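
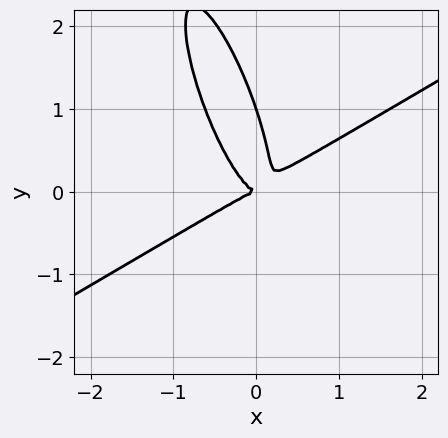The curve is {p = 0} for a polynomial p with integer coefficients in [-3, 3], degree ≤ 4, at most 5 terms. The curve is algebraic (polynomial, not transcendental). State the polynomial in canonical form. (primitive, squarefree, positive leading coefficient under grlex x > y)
3*x^3 - 3*x^2*y - 3*x*y^2 - y^3 + y^2

(a) The degree is 3 — the shape is more complex than any degree-2 curve.
(b) Checking where it meets the axes: one x-axis crossing is at x = 0; among the integer gridlines, it crosses the y-axis at y ∈ {0, 1}.
(c) Solving for integer coefficients yields p as stated.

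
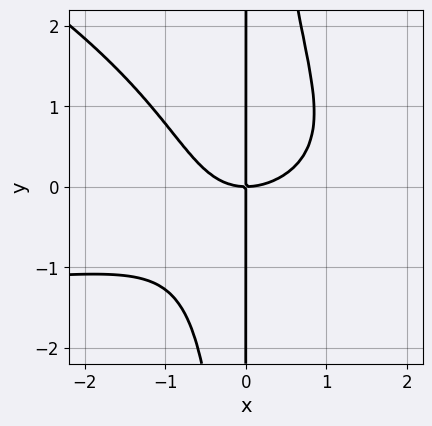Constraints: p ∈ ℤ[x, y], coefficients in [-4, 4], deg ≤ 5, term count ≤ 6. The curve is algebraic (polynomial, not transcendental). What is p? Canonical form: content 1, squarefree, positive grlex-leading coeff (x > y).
The degree is 4 — no degree-3 curve has this shape.
Against the integer gridlines: every point of the y-axis in the box is on the curve; one x-axis crossing is at x = 0.
Fitting integer coefficients to these (and the overall shape) gives p.

x^3*y + 2*x^2*y^2 + 2*x^3 - x^2*y - 3*x*y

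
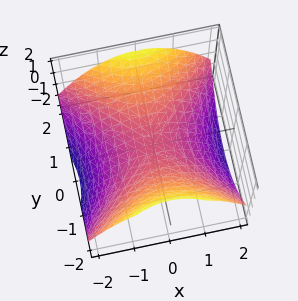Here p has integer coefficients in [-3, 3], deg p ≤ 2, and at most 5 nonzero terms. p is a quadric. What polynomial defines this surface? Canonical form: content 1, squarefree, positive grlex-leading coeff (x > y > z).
x^2 - y^2 + 2*z

(a) deg p = 2. A hyperbolic paraboloid; a quadric.
(b) Symmetries: mirror symmetry y ↦ −y ⇒ only even powers of y; the x ↦ −x reflection is a symmetry, so x appears only in even powers.
(c) From the visible intercepts: it meets the x-axis at x = 0 (among the integer gridlines); one z-axis crossing is at z = 0.
(d) Solving for integer coefficients yields p as stated.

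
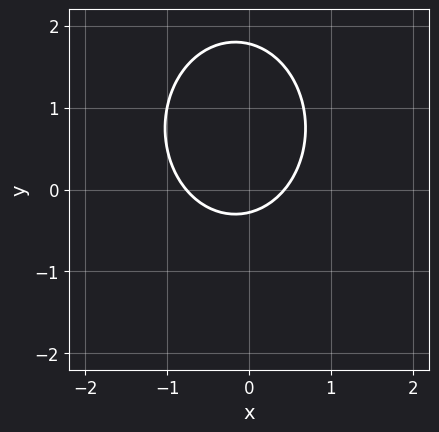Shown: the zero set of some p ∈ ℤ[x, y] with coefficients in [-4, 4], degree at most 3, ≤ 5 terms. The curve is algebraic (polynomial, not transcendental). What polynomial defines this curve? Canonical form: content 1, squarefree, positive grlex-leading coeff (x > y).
1. The degree is 2 — a generic line meets the curve in up to 2 points.
2. The integer polynomial consistent with all of this is the stated p.

3*x^2 + 2*y^2 + x - 3*y - 1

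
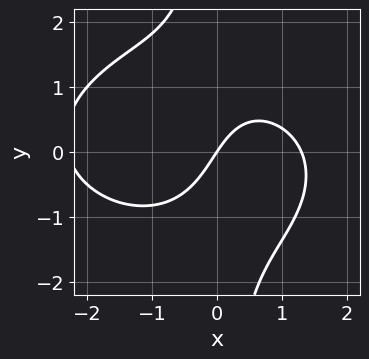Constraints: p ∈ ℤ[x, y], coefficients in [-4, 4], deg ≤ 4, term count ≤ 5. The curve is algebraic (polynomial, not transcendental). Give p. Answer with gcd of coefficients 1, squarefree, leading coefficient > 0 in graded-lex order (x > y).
Degree: the shape is more complex than any degree-2 curve, so deg p = 3.
Observable constraints: it crosses the x-axis at the gridline x = 0; one y-axis crossing is at y = 0.
Putting this together gives p.

x^3 + 2*x*y^2 + x^2 - 3*x + 2*y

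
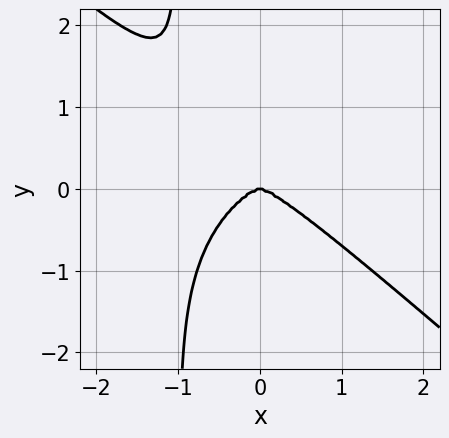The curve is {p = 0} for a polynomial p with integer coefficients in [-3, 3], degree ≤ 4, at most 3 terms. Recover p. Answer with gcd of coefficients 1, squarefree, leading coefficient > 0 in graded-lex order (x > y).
First, deg p = 4. A generic line meets the curve in up to 4 points.
Then, checking where it meets the axes: it crosses the x-axis at the gridline x = 0; one y-axis crossing is at y = 0.
Finally, putting this together gives p.

2*x^4 + 3*x*y^3 + 3*y^3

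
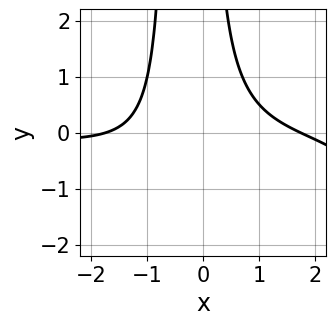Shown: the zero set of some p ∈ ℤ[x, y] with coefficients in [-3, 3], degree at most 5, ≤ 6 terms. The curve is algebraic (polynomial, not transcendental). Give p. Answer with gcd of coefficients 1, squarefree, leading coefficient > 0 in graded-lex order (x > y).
(a) Degree: the shape is more complex than any degree-3 curve, so deg p = 4.
(b) Observable constraints: no y-intercept at any integer in the box.
(c) The integer polynomial consistent with all of this is the stated p.

x^3*y - 3*x^2*y - x^2 - 2*x*y + 3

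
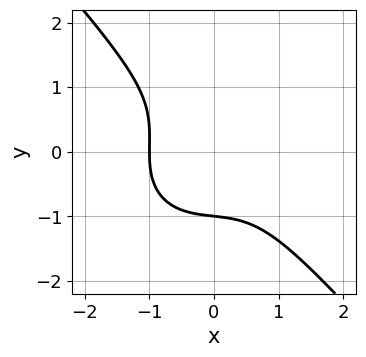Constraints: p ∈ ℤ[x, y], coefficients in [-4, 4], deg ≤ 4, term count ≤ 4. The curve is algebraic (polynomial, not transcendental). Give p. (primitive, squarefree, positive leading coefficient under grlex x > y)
3*x^3 + x*y^2 + 3*y^3 + 3

1. Degree: no degree-2 curve has this shape, so deg p = 3.
2. From the axis intercepts and sections: one x-axis crossing is at x = -1; it crosses the y-axis at the gridline y = -1.
3. Matching integer coefficients to the picture gives p.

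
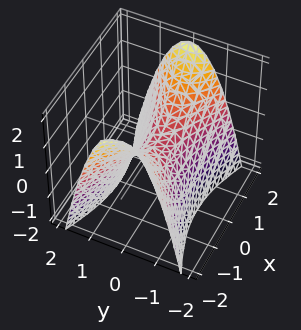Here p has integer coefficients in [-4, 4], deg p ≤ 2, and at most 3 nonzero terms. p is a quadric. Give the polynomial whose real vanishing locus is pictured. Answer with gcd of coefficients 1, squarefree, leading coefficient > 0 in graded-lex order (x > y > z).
x^2 - 3*y^2 - 2*z

(a) The degree is 2 — a hyperbolic paraboloid; a quadric.
(b) Symmetries: it's symmetric under x → −x, forcing even powers of x; the y ↦ −y reflection is a symmetry, so y appears only in even powers.
(c) Reading off the gridlines: one x-axis crossing is at x = 0; it meets the y-axis at y = 0 (among the integer gridlines); one z-axis crossing is at z = 0.
(d) These observations pin down the coefficients.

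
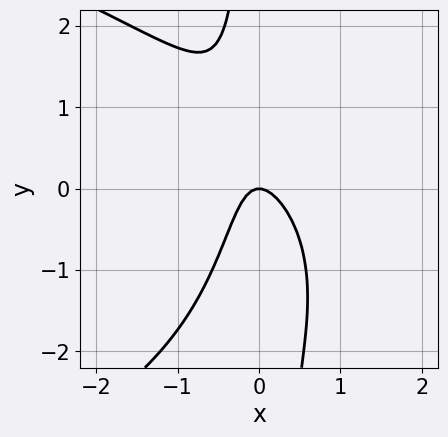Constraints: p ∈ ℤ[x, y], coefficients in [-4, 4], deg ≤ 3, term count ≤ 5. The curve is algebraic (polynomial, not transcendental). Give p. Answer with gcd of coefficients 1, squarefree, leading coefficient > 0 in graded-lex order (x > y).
x*y^2 + 3*x^2 + x*y + y

1. deg p = 3.
2. From the axis intercepts and sections: it crosses the x-axis at the gridline x = 0; it meets the y-axis at y = 0 (among the integer gridlines).
3. Putting this together gives p.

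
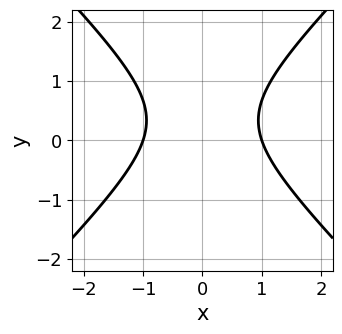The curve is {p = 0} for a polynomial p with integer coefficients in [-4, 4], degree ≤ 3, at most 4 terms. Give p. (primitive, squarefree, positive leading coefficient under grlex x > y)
3*x^2 - 3*y^2 + 2*y - 3

The degree is 2 — a generic line meets the curve in up to 2 points.
Symmetries: it's symmetric under x → −x, forcing even powers of x.
Checking where it meets the axes: among the integer gridlines, it crosses the x-axis at x ∈ {-1, 1}; it misses every integer gridline on the y-axis.
The integer polynomial consistent with all of this is the stated p.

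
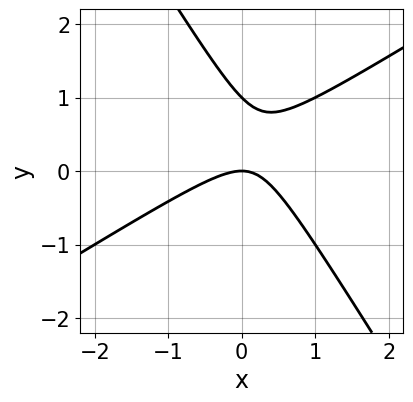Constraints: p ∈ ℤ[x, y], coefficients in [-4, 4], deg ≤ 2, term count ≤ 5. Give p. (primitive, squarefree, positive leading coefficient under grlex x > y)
x^2 - x*y - y^2 + y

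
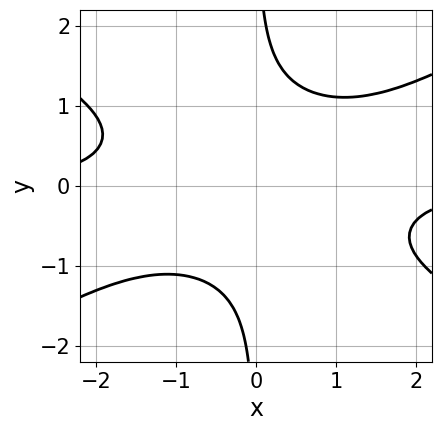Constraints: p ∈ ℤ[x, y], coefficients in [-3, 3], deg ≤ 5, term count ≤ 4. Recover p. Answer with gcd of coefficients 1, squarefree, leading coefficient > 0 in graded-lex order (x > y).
x^3*y - 3*x*y^3 + 3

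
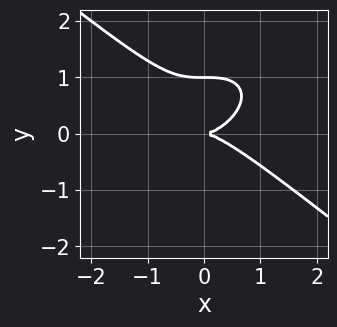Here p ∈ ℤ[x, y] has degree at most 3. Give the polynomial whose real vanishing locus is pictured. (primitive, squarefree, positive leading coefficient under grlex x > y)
Degree: the shape is more complex than any degree-2 curve, so deg p = 3.
Observable constraints: the y-axis gridline crossings are at y ∈ {0, 1}; it crosses the x-axis at the gridline x = 0.
Fitting integer coefficients to these (and the overall shape) gives p.

x^3 + 2*y^3 - 2*y^2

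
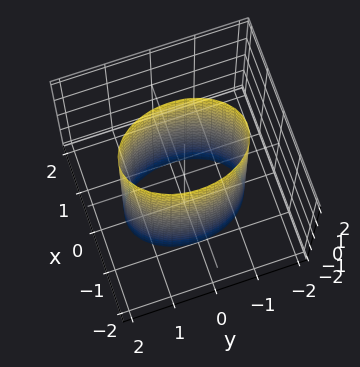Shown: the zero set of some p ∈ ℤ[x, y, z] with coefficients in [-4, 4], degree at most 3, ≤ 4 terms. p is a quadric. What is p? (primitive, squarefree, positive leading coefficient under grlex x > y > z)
2*x^2 + y^2 - 2

1. deg p = 2.
2. Symmetries: mirror symmetry y ↦ −y ⇒ only even powers of y; it's symmetric under z → −z, forcing even powers of z; mirror symmetry x ↦ −x ⇒ only even powers of x.
3. Against the integer gridlines: it misses every integer gridline on the z-axis; among the integer gridlines, it crosses the x-axis at x ∈ {-1, 1}.
4. Fitting integer coefficients to these (and the overall shape) gives p.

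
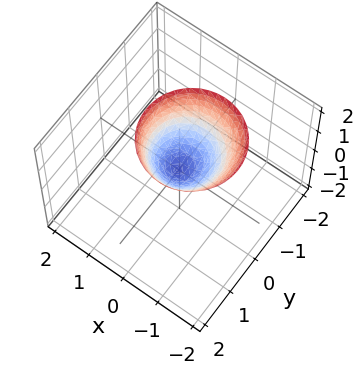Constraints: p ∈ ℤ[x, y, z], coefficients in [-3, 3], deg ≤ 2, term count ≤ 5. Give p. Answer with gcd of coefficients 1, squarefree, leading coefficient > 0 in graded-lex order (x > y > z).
3*x^2 + x*z + 3*y^2 - 2*z

(a) deg p = 2. No degree-1 surface has this shape.
(b) Checking where it meets the axes: it meets the y-axis at y = 0 (among the integer gridlines); one z-axis crossing is at z = 0.
(c) Putting this together gives p.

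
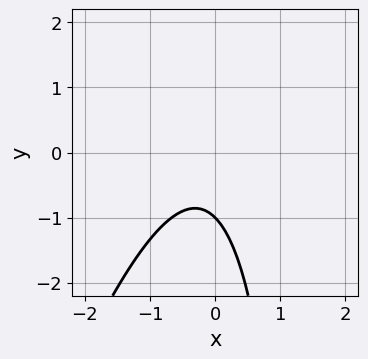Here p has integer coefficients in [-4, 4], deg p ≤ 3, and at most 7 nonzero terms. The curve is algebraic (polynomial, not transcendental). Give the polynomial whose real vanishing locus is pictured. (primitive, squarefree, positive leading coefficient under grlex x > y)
1. deg p = 2. The shape is more complex than any degree-1 curve.
2. Observable constraints: it crosses the y-axis at the gridline y = -1; no x-intercept at any integer in the box.
3. Solving for integer coefficients yields p as stated.

3*x^2 - x*y + x + 2*y + 2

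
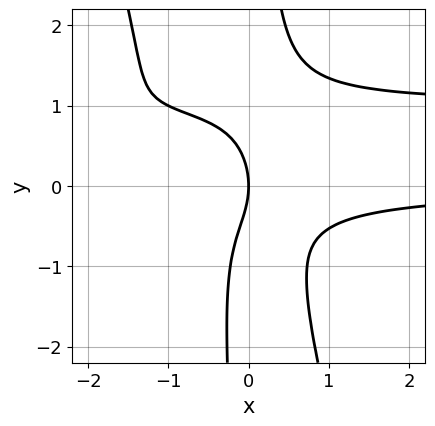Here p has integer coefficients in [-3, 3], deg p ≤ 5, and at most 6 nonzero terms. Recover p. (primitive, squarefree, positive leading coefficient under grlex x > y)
The degree is 4 — the shape is more complex than any degree-3 curve.
Checking where it meets the axes: one x-axis crossing is at x = 0; it crosses the y-axis at the gridline y = 0.
Solving for integer coefficients yields p as stated.

3*x^2*y^2 + x*y^3 - 3*x^2*y - y^2 - 2*x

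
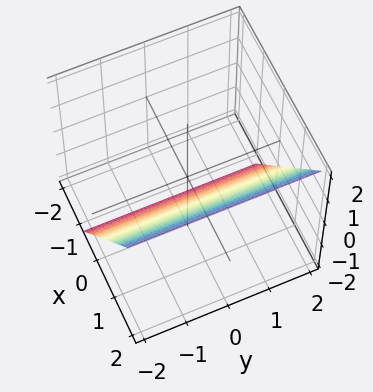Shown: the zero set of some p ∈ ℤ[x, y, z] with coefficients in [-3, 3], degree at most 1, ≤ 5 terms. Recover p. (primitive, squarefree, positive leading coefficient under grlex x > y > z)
3*x - 2*z - 2

1. The degree is 1 — the surface is flat (a plane).
2. Checking where it meets the axes: it crosses the z-axis at the gridline z = -1; the surface avoids every integer y-axis point in the box.
3. Solving for integer coefficients yields p as stated.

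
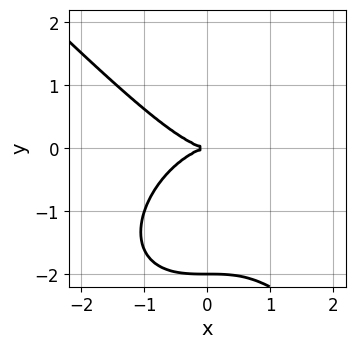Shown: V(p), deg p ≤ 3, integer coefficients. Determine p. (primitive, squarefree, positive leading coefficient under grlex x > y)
The degree is 3 — no degree-2 curve has this shape.
Against the integer gridlines: it meets the x-axis at x = 0 (among the integer gridlines); the y-axis gridline crossings are at y ∈ {-2, 0}.
These observations pin down the coefficients.

x^3 + y^3 + 2*y^2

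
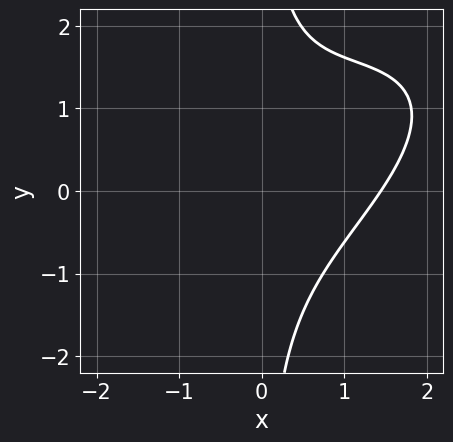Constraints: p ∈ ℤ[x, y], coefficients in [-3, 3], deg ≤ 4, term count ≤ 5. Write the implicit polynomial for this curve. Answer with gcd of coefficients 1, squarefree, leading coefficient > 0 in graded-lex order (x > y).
x^3 - 2*x^2*y + 2*x*y^2 - 3

1. The degree is 3 — no degree-2 curve has this shape.
2. From the visible intercepts: the curve avoids every integer y-axis point in the box.
3. The integer polynomial consistent with all of this is the stated p.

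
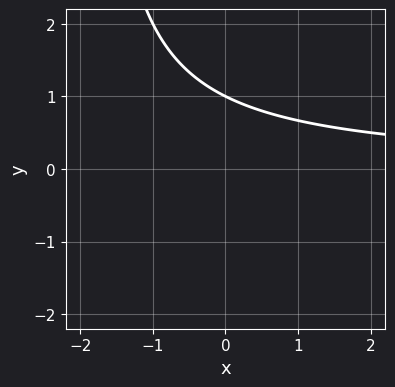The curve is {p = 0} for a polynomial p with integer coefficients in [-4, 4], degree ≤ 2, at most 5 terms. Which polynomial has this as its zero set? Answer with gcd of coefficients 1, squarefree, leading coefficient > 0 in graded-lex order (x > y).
Degree: the shape is more complex than any degree-1 curve, so deg p = 2.
From the visible intercepts: one y-axis crossing is at y = 1; no x-intercept at any integer in the box.
Putting this together gives p.

x*y + 2*y - 2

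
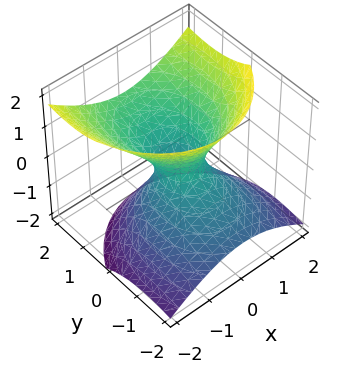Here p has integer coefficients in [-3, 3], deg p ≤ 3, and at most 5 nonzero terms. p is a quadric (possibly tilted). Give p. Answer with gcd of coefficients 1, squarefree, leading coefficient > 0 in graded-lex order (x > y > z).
First, the degree is 2 — no degree-1 surface has this shape.
Then, against the integer gridlines: no z-intercept at any integer in the box.
Finally, solving for integer coefficients yields p as stated.

3*x^2 + 2*y^2 - 3*y*z - 3*z^2 - 1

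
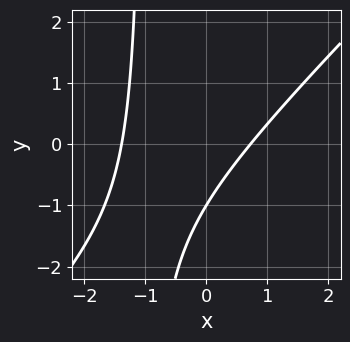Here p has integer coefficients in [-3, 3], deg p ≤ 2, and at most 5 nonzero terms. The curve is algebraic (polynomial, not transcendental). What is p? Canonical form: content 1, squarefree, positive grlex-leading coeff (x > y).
1. deg p = 2.
2. Against the integer gridlines: it crosses the y-axis at the gridline y = -1.
3. The integer polynomial consistent with all of this is the stated p.

3*x^2 - 3*x*y + 2*x - 3*y - 3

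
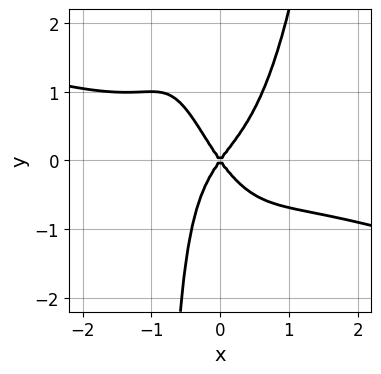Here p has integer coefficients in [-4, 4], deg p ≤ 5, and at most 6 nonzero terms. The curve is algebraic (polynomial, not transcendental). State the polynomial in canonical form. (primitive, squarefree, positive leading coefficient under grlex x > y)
(a) deg p = 4. No degree-3 curve has this shape.
(b) Against the integer gridlines: one x-axis crossing is at x = 0; one y-axis crossing is at y = 0.
(c) Assembling these constraints gives the stated polynomial.

x^4 + 3*x^3*y - x*y^2 + 2*x^2 - y^2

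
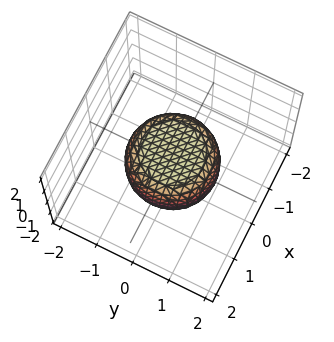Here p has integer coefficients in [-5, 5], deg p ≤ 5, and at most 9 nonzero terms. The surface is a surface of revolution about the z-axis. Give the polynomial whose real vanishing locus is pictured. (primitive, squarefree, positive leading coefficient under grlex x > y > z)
The degree is 4 — the shape is more complex than any degree-3 surface.
Symmetry: every cross-section ⟂ z is a circle, so x, y appear only via x² + y².
From the axis intercepts and sections: a circular section at z = 0 has radius between 1 and 2.
Assembling these constraints gives the stated polynomial.

2*x^4 + 4*x^2*y^2 + 2*y^4 - x^2 - y^2 + 3*z^2 - 2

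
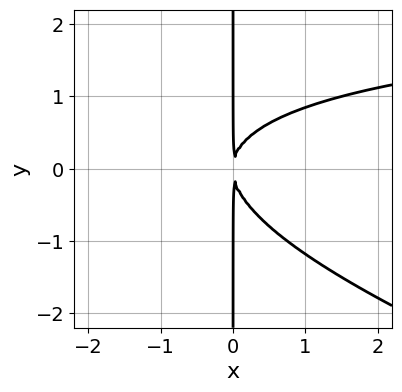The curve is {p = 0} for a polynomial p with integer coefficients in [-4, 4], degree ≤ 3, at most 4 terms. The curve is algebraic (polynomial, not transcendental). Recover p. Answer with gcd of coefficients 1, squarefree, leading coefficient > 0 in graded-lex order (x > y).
x^2*y + 3*x*y^2 - 3*x^2

First, deg p = 3. The shape is more complex than any degree-2 curve.
Then, against the integer gridlines: every point of the y-axis in the box is on the curve.
Finally, the integer polynomial consistent with all of this is the stated p.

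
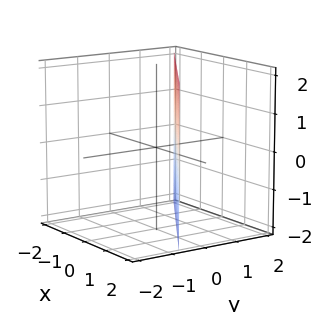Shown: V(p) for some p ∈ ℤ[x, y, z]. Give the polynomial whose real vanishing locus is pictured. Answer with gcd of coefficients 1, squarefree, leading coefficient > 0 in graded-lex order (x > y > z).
2*x + 3*y - 2

(a) Degree: every cross-section is a straight line — this is a plane, so deg p = 1.
(b) Observable constraints: one x-axis crossing is at x = 1; it misses every integer gridline on the z-axis.
(c) The integer polynomial consistent with all of this is the stated p.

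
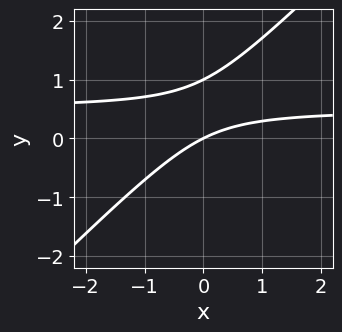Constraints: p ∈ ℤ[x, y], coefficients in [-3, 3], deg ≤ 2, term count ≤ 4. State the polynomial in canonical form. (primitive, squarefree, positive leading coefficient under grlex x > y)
(a) The degree is 2 — a generic line meets the curve in up to 2 points.
(b) Checking where it meets the axes: one x-axis crossing is at x = 0; the y-axis gridline crossings are at y ∈ {0, 1}.
(c) Solving for integer coefficients yields p as stated.

2*x*y - 2*y^2 - x + 2*y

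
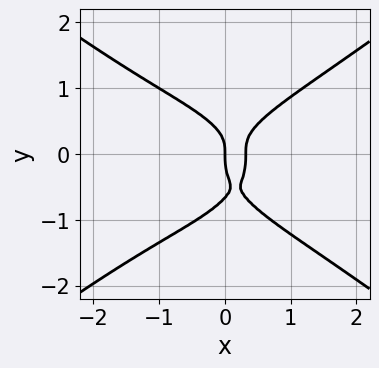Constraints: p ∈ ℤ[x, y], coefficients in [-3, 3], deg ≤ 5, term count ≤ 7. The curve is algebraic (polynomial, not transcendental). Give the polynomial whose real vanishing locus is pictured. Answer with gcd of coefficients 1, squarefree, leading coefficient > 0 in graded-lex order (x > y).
x^4 - 3*y^4 - 2*y^3 + 3*x^2 - x

1. The degree is 4 — no degree-3 curve has this shape.
2. Reading off the gridlines: it crosses the y-axis at the gridline y = 0; it meets the x-axis at x = 0 (among the integer gridlines).
3. Solving for integer coefficients yields p as stated.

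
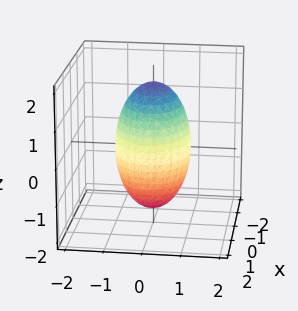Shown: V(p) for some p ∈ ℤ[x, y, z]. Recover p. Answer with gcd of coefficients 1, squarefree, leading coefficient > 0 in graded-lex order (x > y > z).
1. The degree is 2 — a closed, bounded, convex surface; a quadric.
2. Symmetries: mirror symmetry x ↦ −x ⇒ only even powers of x; mirror symmetry y ↦ −y ⇒ only even powers of y; the z ↦ −z reflection is a symmetry, so z appears only in even powers.
3. Checking where it meets the axes: among the integer gridlines, it crosses the y-axis at y ∈ {-1, 1}.
4. These observations pin down the coefficients.

2*x^2 + 3*y^2 + z^2 - 3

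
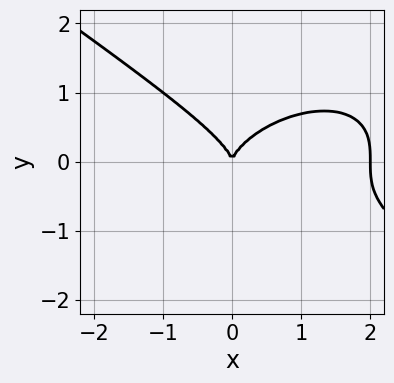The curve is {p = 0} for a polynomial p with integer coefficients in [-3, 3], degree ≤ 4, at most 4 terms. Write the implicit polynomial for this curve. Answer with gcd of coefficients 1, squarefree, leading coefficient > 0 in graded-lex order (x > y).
1. Degree: a generic line meets the curve in up to 3 points, so deg p = 3.
2. Against the integer gridlines: the x-axis gridline crossings are at x ∈ {0, 2}; it meets the y-axis at y = 0 (among the integer gridlines).
3. Matching integer coefficients to the picture gives p.

x^3 + 3*y^3 - 2*x^2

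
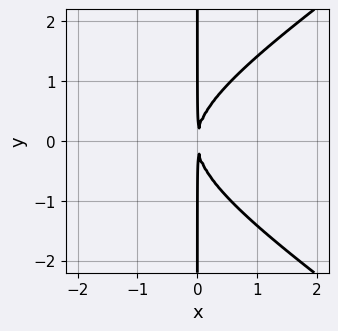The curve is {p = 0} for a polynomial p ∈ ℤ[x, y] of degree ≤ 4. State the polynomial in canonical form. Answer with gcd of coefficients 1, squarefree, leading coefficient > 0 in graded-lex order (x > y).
x^3 - 2*x*y^2 + 3*x^2

The degree is 3 — no degree-2 curve has this shape.
Symmetries: mirror symmetry y ↦ −y ⇒ only even powers of y.
Observable constraints: every point of the y-axis in the box is on the curve.
The integer polynomial consistent with all of this is the stated p.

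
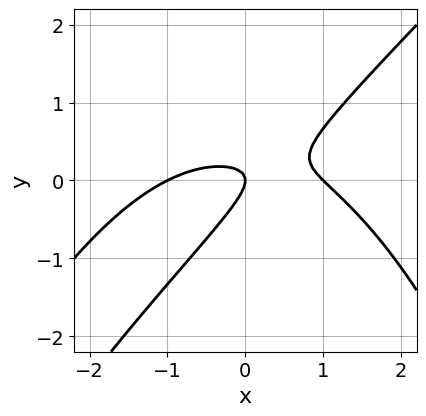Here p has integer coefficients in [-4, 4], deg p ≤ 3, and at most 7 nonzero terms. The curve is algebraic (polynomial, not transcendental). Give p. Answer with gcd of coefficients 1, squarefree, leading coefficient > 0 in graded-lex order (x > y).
(a) The degree is 3 — a generic line meets the curve in up to 3 points.
(b) Reading off the gridlines: the x-axis gridline crossings are at x ∈ {-1, 0, 1}; it crosses the y-axis at the gridline y = 0.
(c) Together with the visible shape, these determine p as stated.

x^3 - x^2*y + 3*x*y - 3*y^2 - x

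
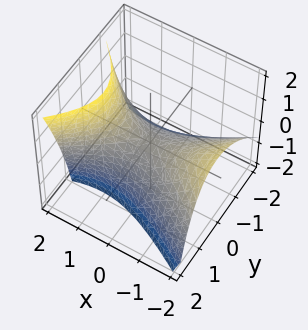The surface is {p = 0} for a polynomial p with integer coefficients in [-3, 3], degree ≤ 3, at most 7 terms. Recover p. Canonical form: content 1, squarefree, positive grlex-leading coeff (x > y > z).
deg p = 2. A generic line meets the surface in up to 2 points.
Observable constraints: it crosses the x-axis at the gridline x = 0; it meets the z-axis at z = 0 (among the integer gridlines); one y-axis crossing is at y = 0.
The integer polynomial consistent with all of this is the stated p.

x^2 + x*z - 2*y^2 + y*z - 2*z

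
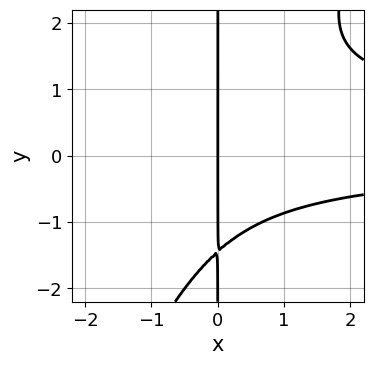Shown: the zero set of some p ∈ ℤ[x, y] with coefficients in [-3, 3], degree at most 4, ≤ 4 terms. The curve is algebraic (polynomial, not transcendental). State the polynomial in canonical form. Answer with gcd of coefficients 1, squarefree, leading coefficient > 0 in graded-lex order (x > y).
First, degree: the shape is more complex than any degree-3 curve, so deg p = 4.
Then, from the visible intercepts: it crosses the x-axis at the gridline x = 0; the visible y-axis segment lies entirely on the curve.
Finally, these observations pin down the coefficients.

2*x^2*y^2 - x*y^3 - x^2*y - 3*x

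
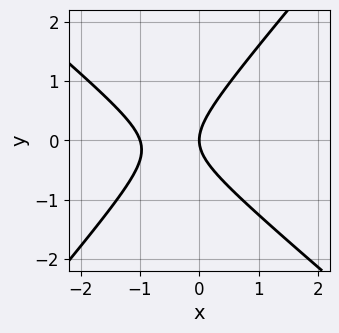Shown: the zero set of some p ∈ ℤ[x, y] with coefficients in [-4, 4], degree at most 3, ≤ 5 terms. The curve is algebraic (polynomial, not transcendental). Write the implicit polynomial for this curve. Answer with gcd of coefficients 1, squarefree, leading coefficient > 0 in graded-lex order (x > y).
1. Degree: a generic line meets the curve in up to 2 points, so deg p = 2.
2. Against the integer gridlines: it meets the y-axis at y = 0 (among the integer gridlines); among the integer gridlines, it crosses the x-axis at x ∈ {-1, 0}.
3. Together with the visible shape, these determine p as stated.

3*x^2 + x*y - 3*y^2 + 3*x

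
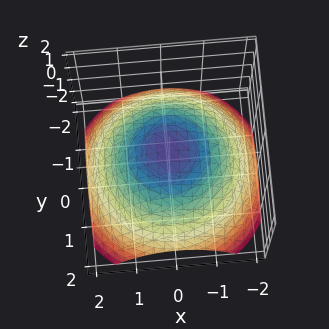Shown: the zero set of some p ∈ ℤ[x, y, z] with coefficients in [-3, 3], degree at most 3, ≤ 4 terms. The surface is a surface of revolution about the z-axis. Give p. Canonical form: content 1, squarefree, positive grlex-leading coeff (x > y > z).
x^2 + y^2 + 2*z - 2

First, the degree is 2 — no degree-1 surface has this shape.
Then, by symmetry, the surface is invariant under rotation about z: p = q(x² + y², z).
Then, checking where it meets the axes: one z-axis crossing is at z = 1; a circular section at z = 0 has radius between 1 and 2.
Finally, solving for integer coefficients yields p as stated.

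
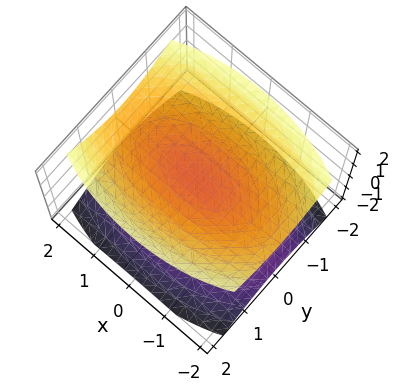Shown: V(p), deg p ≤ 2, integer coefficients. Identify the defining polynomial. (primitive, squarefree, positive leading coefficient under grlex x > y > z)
(a) The picture has 2 separate pieces. They look like related sheets of one shape, so recover p as a whole.
(b) Degree: two separate bowl-shaped sheets opening away from each other; a quadric, so deg p = 2.
(c) Symmetries: the x ↦ −x reflection is a symmetry, so x appears only in even powers; it's symmetric under y → −y, forcing even powers of y; the z ↦ −z reflection is a symmetry, so z appears only in even powers.
(d) Observable constraints: the surface avoids every integer x-axis point in the box; it misses every integer gridline on the y-axis.
(e) Matching integer coefficients to the picture gives p.

x^2 + 3*y^2 - 3*z^2 + 1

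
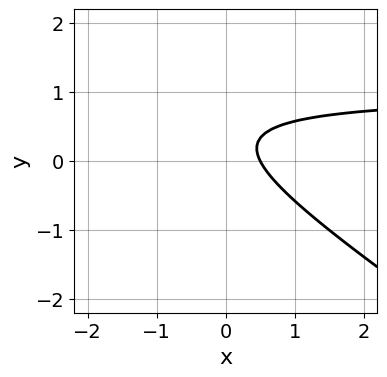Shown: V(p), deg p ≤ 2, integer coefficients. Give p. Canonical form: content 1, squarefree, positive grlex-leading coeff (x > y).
First, deg p = 2. No degree-1 curve has this shape.
Next, from the visible intercepts: it misses every integer gridline on the y-axis.
Finally, assembling these constraints gives the stated polynomial.

2*x*y + 3*y^2 - 2*x - 2*y + 1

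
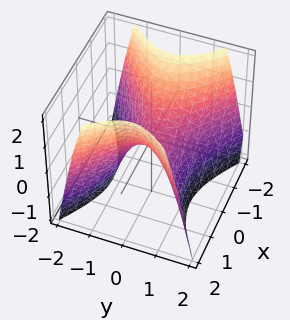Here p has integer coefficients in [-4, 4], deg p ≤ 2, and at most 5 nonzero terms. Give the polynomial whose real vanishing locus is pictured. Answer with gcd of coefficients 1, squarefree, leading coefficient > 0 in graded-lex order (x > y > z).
2*x^2 - 3*y^2 - 2*z

The degree is 2 — a hyperbolic paraboloid; a quadric.
Symmetries: the y ↦ −y reflection is a symmetry, so y appears only in even powers; the x ↦ −x reflection is a symmetry, so x appears only in even powers.
Observable constraints: it crosses the x-axis at the gridline x = 0; it meets the z-axis at z = 0 (among the integer gridlines); one y-axis crossing is at y = 0.
These observations pin down the coefficients.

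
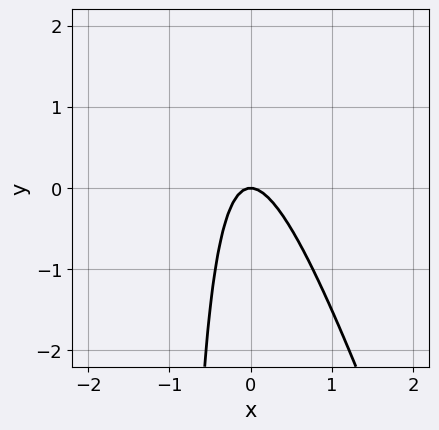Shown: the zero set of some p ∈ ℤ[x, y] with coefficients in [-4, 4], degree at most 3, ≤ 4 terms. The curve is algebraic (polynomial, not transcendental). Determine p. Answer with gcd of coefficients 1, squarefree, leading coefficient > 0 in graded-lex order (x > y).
3*x^2 + x*y + y

The degree is 2 — no degree-1 curve has this shape.
Reading off the gridlines: one y-axis crossing is at y = 0; one x-axis crossing is at x = 0.
Together with the visible shape, these determine p as stated.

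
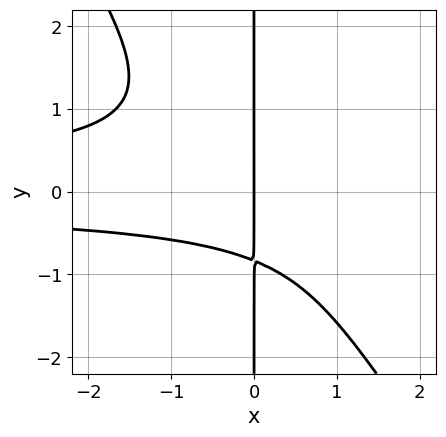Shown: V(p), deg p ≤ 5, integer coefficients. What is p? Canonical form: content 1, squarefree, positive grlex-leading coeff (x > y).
(a) deg p = 4. The shape is more complex than any degree-3 curve.
(b) From the visible intercepts: it meets the x-axis at x = 0 (among the integer gridlines); the visible y-axis segment lies entirely on the curve.
(c) The integer polynomial consistent with all of this is the stated p.

3*x^2*y^2 + 2*x*y^3 + x*y + 2*x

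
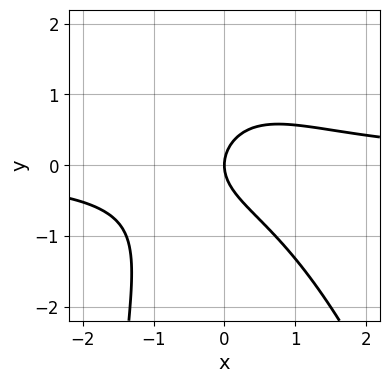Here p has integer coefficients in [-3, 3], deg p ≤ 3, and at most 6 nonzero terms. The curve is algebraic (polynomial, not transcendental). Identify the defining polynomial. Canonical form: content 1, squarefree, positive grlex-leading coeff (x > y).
1. Degree: the shape is more complex than any degree-2 curve, so deg p = 3.
2. From the visible intercepts: it crosses the x-axis at the gridline x = 0; one y-axis crossing is at y = 0.
3. Matching integer coefficients to the picture gives p.

3*x^2*y + x*y^2 + 3*y^2 - 3*x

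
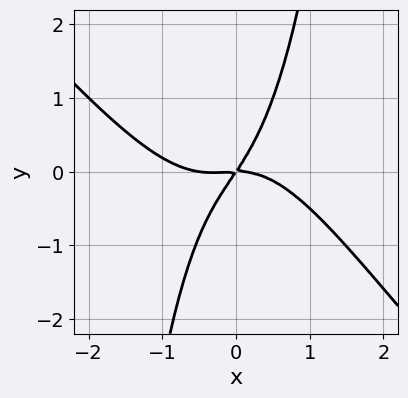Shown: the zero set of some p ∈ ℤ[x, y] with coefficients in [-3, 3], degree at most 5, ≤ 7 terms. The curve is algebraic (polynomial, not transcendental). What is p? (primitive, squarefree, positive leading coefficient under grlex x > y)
The degree is 4 — no degree-3 curve has this shape.
From the visible intercepts: it crosses the y-axis at the gridline y = 0; one x-axis crossing is at x = 0.
Fitting integer coefficients to these (and the overall shape) gives p.

2*x^4 + 2*x^3*y + x^3 + 3*x*y - 2*y^2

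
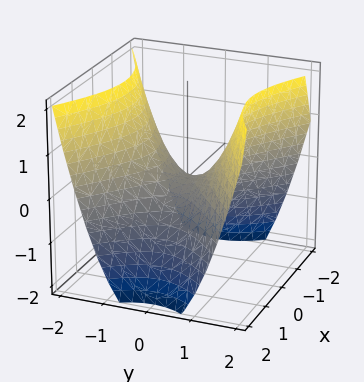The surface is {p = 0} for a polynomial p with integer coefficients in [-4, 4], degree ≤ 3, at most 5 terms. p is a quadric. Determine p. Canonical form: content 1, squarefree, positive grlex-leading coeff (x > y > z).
The degree is 2 — a hyperbolic paraboloid; a quadric.
Symmetries: it's symmetric under y → −y, forcing even powers of y; the x ↦ −x reflection is a symmetry, so x appears only in even powers.
Reading off the gridlines: it meets the z-axis at z = 0 (among the integer gridlines); one y-axis crossing is at y = 0.
These observations pin down the coefficients.

2*x^2 - 3*y^2 + 3*z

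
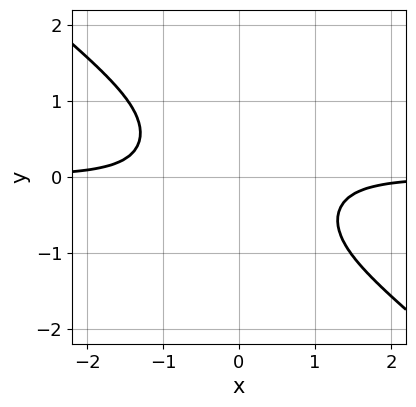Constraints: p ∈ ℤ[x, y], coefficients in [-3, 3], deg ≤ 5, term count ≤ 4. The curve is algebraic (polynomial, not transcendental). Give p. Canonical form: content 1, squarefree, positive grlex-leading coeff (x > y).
3*x^3*y + 3*x^2*y^2 + y^4 + 2

1. deg p = 4. The shape is more complex than any degree-3 curve.
2. From the visible intercepts: it misses every integer gridline on the y-axis; it misses every integer gridline on the x-axis.
3. Fitting integer coefficients to these (and the overall shape) gives p.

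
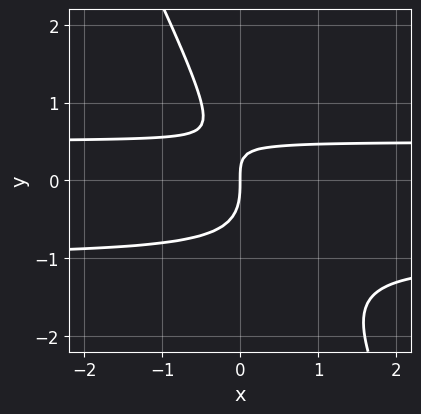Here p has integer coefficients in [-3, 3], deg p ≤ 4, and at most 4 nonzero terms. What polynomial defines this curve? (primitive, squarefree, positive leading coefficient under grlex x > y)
(a) Degree: a generic line meets the curve in up to 3 points, so deg p = 3.
(b) Reading off the gridlines: it meets the y-axis at y = 0 (among the integer gridlines); it crosses the x-axis at the gridline x = 0.
(c) These observations pin down the coefficients.

2*x*y^2 + y^3 + x*y - x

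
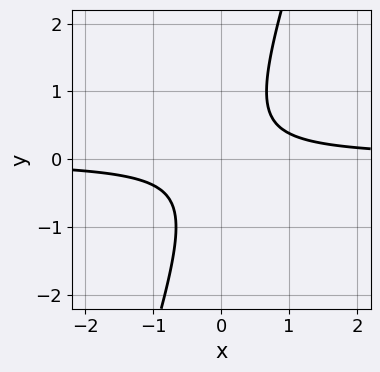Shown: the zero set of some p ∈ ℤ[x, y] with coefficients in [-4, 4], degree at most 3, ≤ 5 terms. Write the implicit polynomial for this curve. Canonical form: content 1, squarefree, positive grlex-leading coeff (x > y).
3*x*y - y^2 - 1

1. Degree: a generic line meets the curve in up to 2 points, so deg p = 2.
2. Reading off the gridlines: it misses every integer gridline on the y-axis; the curve avoids every integer x-axis point in the box.
3. Matching integer coefficients to the picture gives p.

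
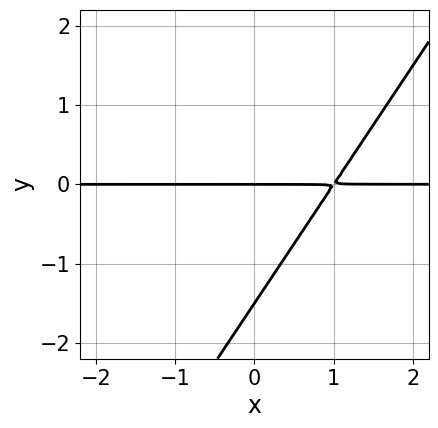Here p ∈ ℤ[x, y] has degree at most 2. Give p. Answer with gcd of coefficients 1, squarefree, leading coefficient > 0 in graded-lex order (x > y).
3*x*y - 2*y^2 - 3*y

(a) The degree is 2 — no degree-1 curve has this shape.
(b) Checking where it meets the axes: every point of the x-axis in the box is on the curve; it meets the y-axis at y = 0 (among the integer gridlines).
(c) The integer polynomial consistent with all of this is the stated p.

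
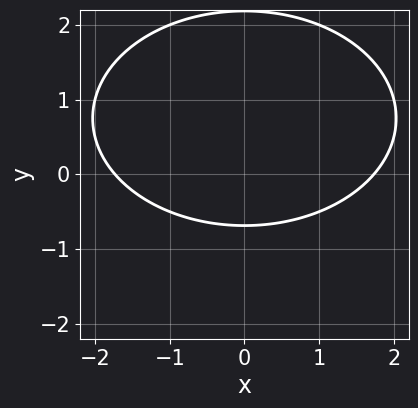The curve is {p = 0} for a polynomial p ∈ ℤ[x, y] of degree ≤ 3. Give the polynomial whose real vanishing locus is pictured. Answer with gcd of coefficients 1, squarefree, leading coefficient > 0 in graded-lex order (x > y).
x^2 + 2*y^2 - 3*y - 3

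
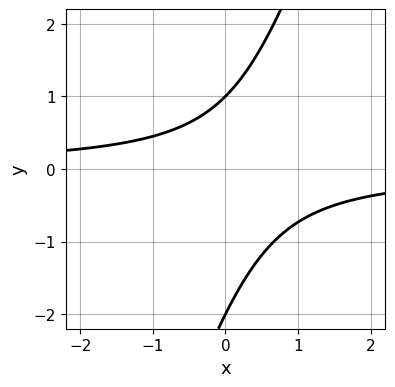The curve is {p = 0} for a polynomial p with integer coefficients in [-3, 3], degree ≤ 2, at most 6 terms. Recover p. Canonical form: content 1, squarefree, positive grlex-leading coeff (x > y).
deg p = 2. No degree-1 curve has this shape.
Reading off the gridlines: no x-intercept at any integer in the box; the y-axis gridline crossings are at y ∈ {-2, 1}.
Putting this together gives p.

3*x*y - y^2 - y + 2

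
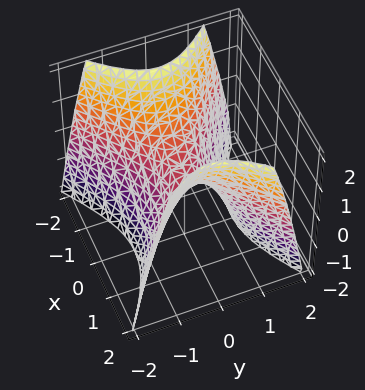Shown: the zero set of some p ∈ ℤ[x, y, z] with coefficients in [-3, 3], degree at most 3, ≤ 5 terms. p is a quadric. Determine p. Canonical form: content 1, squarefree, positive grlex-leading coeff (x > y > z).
(a) Degree: a saddle surface; a quadric, so deg p = 2.
(b) Symmetries: it's symmetric under x → −x, forcing even powers of x; it's symmetric under y → −y, forcing even powers of y.
(c) From the visible intercepts: one z-axis crossing is at z = 0; it meets the x-axis at x = 0 (among the integer gridlines); it crosses the y-axis at the gridline y = 0.
(d) The integer polynomial consistent with all of this is the stated p.

2*x^2 - 3*y^2 - 2*z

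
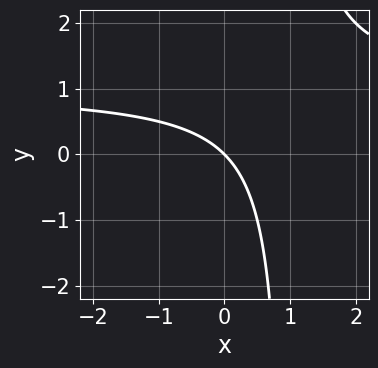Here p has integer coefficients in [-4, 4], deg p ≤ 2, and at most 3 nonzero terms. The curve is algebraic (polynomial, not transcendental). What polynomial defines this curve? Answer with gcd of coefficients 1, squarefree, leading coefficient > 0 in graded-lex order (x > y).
x*y - x - y

1. deg p = 2. No degree-1 curve has this shape.
2. Against the integer gridlines: one y-axis crossing is at y = 0; one x-axis crossing is at x = 0.
3. Fitting integer coefficients to these (and the overall shape) gives p.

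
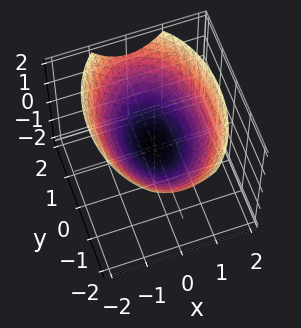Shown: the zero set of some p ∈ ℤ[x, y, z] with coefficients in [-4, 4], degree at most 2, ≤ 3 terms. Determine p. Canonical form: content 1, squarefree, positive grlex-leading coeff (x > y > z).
1. deg p = 2. A paraboloid; a quadric.
2. Symmetries: it's symmetric under y → −y, forcing even powers of y; mirror symmetry x ↦ −x ⇒ only even powers of x.
3. From the visible intercepts: it crosses the x-axis at the gridline x = 0; one z-axis crossing is at z = 0.
4. Solving for integer coefficients yields p as stated.

2*x^2 + y^2 - 3*z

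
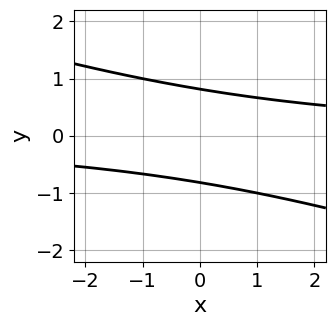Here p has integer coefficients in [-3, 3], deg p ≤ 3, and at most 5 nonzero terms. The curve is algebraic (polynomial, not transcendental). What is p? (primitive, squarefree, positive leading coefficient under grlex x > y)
(a) Degree: the shape is more complex than any degree-1 curve, so deg p = 2.
(b) From the axis intercepts and sections: the curve avoids every integer x-axis point in the box.
(c) Assembling these constraints gives the stated polynomial.

x*y + 3*y^2 - 2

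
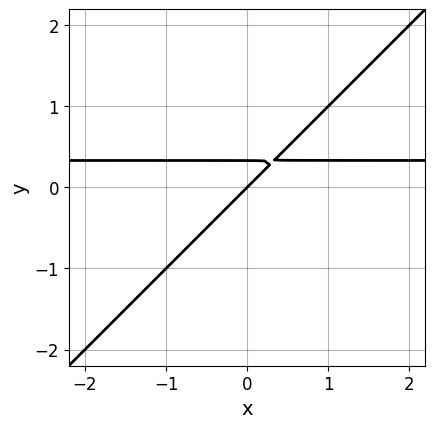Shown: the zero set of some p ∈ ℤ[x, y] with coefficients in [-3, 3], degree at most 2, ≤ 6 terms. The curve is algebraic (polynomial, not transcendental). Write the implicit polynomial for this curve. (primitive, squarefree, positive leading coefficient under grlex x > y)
1. The degree is 2 — a generic line meets the curve in up to 2 points.
2. Reading off the gridlines: one x-axis crossing is at x = 0; it crosses the y-axis at the gridline y = 0.
3. Matching integer coefficients to the picture gives p.

3*x*y - 3*y^2 - x + y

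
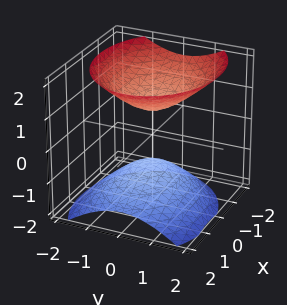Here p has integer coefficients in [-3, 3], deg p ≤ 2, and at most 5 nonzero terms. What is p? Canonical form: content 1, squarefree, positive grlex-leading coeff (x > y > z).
I count 2 distinct pieces. Treating them together as one polynomial.
Degree: no degree-1 surface has this shape, so deg p = 2.
From the axis intercepts and sections: it misses every integer gridline on the y-axis; it misses every integer gridline on the x-axis.
Assembling these constraints gives the stated polynomial.

2*x^2 + x*z + 3*y^2 - 3*z^2 + 2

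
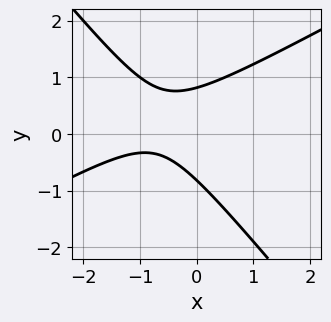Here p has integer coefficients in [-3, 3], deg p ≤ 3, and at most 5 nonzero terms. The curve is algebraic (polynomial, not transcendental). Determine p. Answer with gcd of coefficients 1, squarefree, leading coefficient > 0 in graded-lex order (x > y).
2*x^2 - 2*x*y - 3*y^2 + 3*x + 2

Degree: the shape is more complex than any degree-1 curve, so deg p = 2.
From the axis intercepts and sections: it misses every integer gridline on the x-axis.
Assembling these constraints gives the stated polynomial.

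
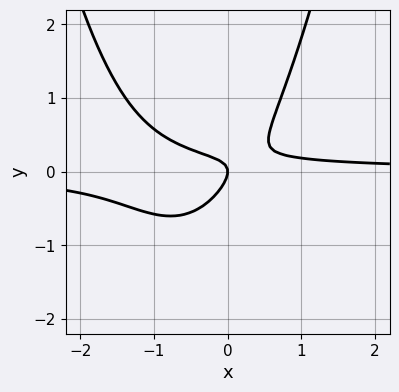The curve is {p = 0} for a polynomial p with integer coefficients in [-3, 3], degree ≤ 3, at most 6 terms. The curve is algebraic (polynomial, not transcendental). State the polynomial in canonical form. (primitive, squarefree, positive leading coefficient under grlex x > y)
1. deg p = 3. A generic line meets the curve in up to 3 points.
2. Checking where it meets the axes: it meets the y-axis at y = 0 (among the integer gridlines); one x-axis crossing is at x = 0.
3. Solving for integer coefficients yields p as stated.

3*x^2*y + 3*x*y - 3*y^2 - x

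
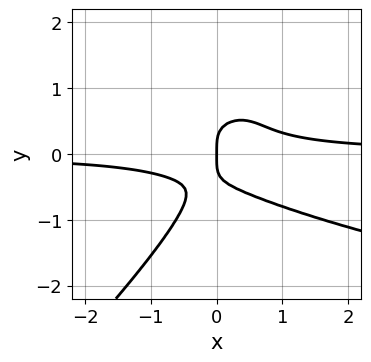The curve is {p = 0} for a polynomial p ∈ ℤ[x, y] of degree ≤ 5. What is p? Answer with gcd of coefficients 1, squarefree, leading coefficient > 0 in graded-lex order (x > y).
3*x*y^3 - 3*y^4 - 3*x^2*y - x*y^2 + x

(a) The degree is 4 — the shape is more complex than any degree-3 curve.
(b) Against the integer gridlines: it meets the y-axis at y = 0 (among the integer gridlines); it crosses the x-axis at the gridline x = 0.
(c) Solving for integer coefficients yields p as stated.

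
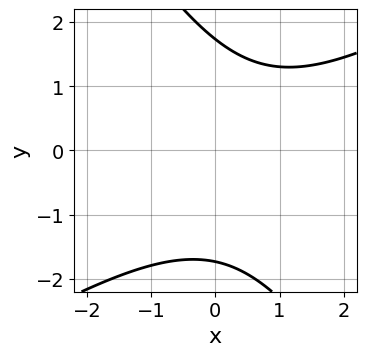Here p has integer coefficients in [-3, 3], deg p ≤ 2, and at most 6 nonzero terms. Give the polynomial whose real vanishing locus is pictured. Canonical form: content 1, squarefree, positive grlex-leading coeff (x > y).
(a) The degree is 2 — the shape is more complex than any degree-1 curve.
(b) Reading off the gridlines: no x-intercept at any integer in the box.
(c) Solving for integer coefficients yields p as stated.

x^2 - x*y - y^2 - x + 3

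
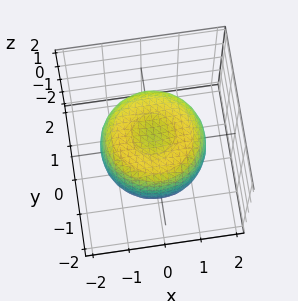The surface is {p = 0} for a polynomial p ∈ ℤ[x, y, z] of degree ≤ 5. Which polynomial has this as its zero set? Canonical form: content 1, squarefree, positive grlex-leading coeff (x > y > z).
The degree is 4 — no degree-3 surface has this shape.
Symmetries: rotational symmetry about the z-axis ⇒ p depends on x, y only through x² + y².
Against the integer gridlines: a circular section at z = -1 has radius between 0 and 1.
Putting this together gives p.

2*x^4 + 4*x^2*y^2 + 2*y^4 - 3*x^2 - 3*y^2 + 3*z^2 - 2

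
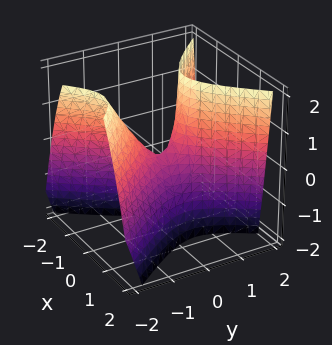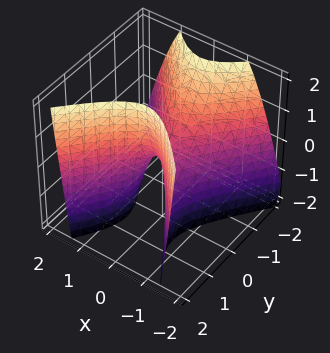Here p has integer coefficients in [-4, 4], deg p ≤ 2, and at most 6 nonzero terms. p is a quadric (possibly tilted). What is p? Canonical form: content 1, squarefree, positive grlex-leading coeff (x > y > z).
(a) deg p = 2.
(b) Checking where it meets the axes: it meets the z-axis at z = 0 (among the integer gridlines); it meets the x-axis at x = 0 (among the integer gridlines).
(c) Together with the visible shape, these determine p as stated.

3*x^2 - 2*y^2 - y*z + z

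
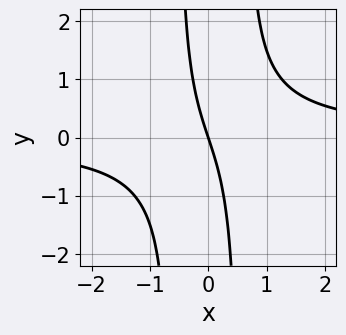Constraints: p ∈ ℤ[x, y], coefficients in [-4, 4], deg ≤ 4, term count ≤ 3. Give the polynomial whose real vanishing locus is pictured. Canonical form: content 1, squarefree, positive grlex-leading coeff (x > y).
3*x^2*y - 3*x - y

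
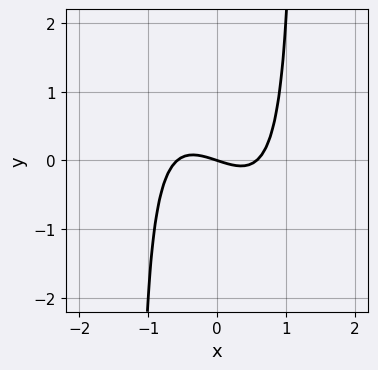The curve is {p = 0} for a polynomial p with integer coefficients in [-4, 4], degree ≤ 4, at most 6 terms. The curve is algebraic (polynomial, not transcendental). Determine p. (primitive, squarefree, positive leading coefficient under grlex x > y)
3*x^3 + 2*x^2*y - x - 3*y

deg p = 3. A generic line meets the curve in up to 3 points.
Checking where it meets the axes: it crosses the y-axis at the gridline y = 0; it crosses the x-axis at the gridline x = 0.
Together with the visible shape, these determine p as stated.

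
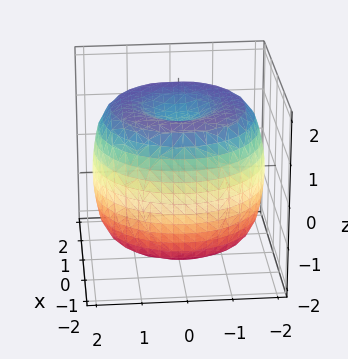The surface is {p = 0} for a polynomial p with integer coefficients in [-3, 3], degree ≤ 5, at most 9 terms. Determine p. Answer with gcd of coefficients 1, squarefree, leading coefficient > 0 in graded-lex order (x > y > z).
x^4 + 2*x^2*y^2 + y^4 - 3*x^2 - 3*y^2 + 2*z^2 - 3

1. deg p = 4. A generic line meets the surface in up to 4 points.
2. Symmetries: rotational symmetry about the z-axis ⇒ p depends on x, y only through x² + y².
3. Against the integer gridlines: a circular section at z = 0 has radius between 1 and 2.
4. Together with the visible shape, these determine p as stated.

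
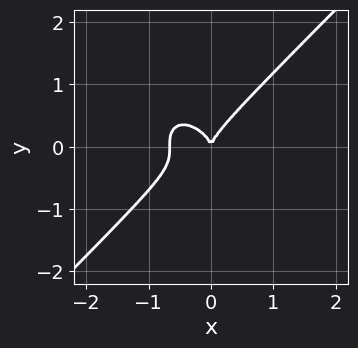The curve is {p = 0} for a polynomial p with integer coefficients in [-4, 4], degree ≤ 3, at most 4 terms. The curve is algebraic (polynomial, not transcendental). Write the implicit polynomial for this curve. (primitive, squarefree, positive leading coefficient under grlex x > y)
3*x^3 - 3*y^3 + 2*x^2

1. deg p = 3.
2. Against the integer gridlines: it meets the y-axis at y = 0 (among the integer gridlines); it meets the x-axis at x = 0 (among the integer gridlines).
3. Fitting integer coefficients to these (and the overall shape) gives p.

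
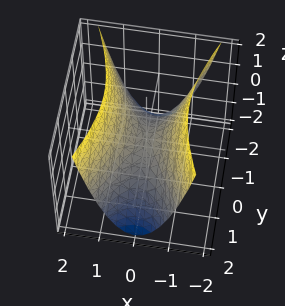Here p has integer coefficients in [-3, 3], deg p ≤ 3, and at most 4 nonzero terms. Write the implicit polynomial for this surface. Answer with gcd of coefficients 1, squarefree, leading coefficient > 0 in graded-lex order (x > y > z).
deg p = 2.
Symmetries: mirror symmetry x ↦ −x ⇒ only even powers of x; mirror symmetry y ↦ −y ⇒ only even powers of y.
Checking where it meets the axes: one z-axis crossing is at z = 0; it meets the x-axis at x = 0 (among the integer gridlines).
Assembling these constraints gives the stated polynomial.

3*x^2 - y^2 - 2*z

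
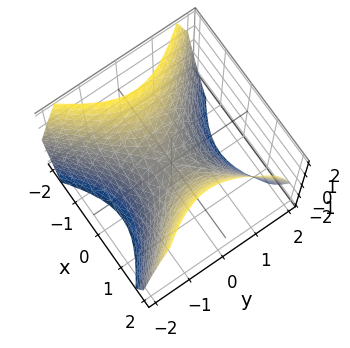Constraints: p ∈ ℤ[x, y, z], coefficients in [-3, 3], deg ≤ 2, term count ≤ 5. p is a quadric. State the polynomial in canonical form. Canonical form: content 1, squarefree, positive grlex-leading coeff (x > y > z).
x^2 - y^2 - z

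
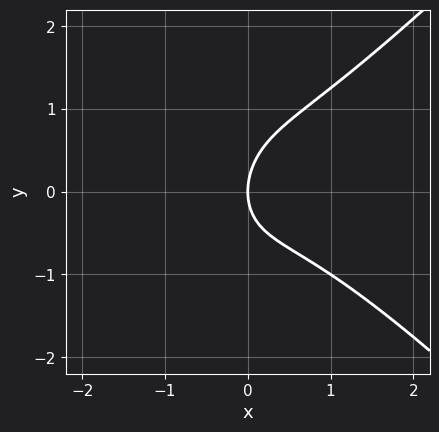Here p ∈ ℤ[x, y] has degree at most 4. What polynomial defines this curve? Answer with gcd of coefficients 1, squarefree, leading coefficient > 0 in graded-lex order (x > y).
2*x^3 - 2*x*y^2 + x*y - 2*y^2 + 3*x

The degree is 3 — a generic line meets the curve in up to 3 points.
Checking where it meets the axes: one y-axis crossing is at y = 0; one x-axis crossing is at x = 0.
Assembling these constraints gives the stated polynomial.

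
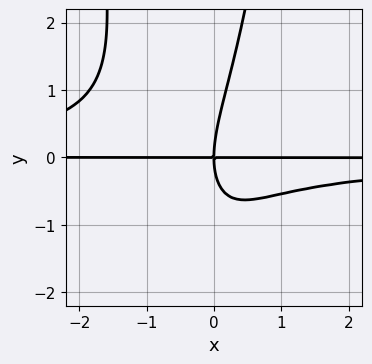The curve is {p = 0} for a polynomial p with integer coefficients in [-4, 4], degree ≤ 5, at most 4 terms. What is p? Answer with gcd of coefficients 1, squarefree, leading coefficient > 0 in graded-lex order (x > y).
3*x^2*y^2 + 2*x*y^2 - y^3 + 3*x*y

First, deg p = 4. A generic line meets the curve in up to 4 points.
Then, from the visible intercepts: the visible x-axis segment lies entirely on the curve; it crosses the y-axis at the gridline y = 0.
Finally, these observations pin down the coefficients.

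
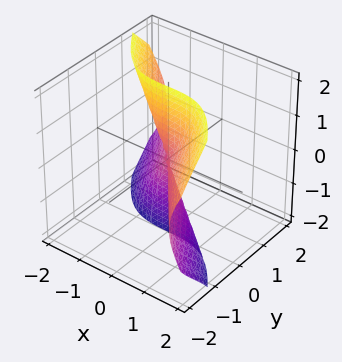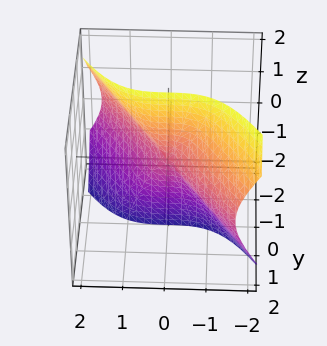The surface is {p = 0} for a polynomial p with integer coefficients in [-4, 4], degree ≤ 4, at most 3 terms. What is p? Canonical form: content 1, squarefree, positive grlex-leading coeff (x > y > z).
2*x^3 + y^3 + 3*y*z^2

(a) The degree is 3 — no degree-2 surface has this shape.
(b) Against the integer gridlines: the visible z-axis segment lies entirely on the surface; one y-axis crossing is at y = 0.
(c) These observations pin down the coefficients.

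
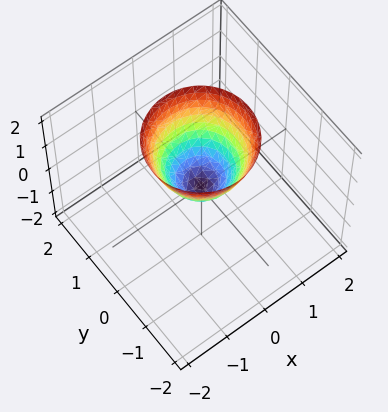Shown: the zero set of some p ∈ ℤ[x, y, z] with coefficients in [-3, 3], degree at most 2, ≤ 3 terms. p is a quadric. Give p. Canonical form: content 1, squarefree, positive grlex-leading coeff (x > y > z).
3*x^2 + 3*y^2 - 2*z

(a) deg p = 2.
(b) Symmetries: every cross-section ⟂ z is a circle, so x, y appear only via x² + y².
(c) From the visible intercepts: one y-axis crossing is at y = 0; a circular section at z = 1 has radius between 0 and 1; it crosses the x-axis at the gridline x = 0; it crosses the z-axis at the gridline z = 0.
(d) Matching integer coefficients to the picture gives p.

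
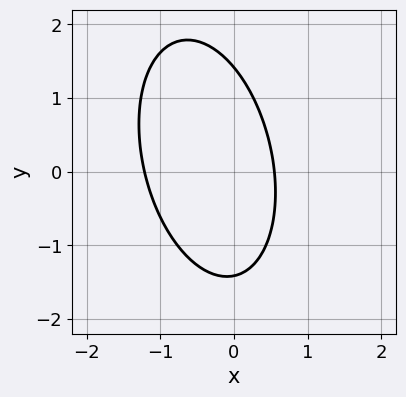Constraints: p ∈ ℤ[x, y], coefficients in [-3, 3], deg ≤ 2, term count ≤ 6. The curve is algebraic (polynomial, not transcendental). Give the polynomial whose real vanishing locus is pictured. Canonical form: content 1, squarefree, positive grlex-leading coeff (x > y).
(a) deg p = 2.
(b) Solving for integer coefficients yields p as stated.

3*x^2 + x*y + y^2 + 2*x - 2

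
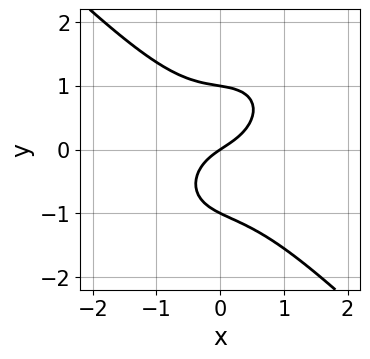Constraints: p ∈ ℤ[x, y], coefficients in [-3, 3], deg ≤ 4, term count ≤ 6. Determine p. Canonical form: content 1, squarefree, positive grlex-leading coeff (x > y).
3*x^3 + 3*y^3 - x*y + 2*x - 3*y

deg p = 3. A generic line meets the curve in up to 3 points.
Against the integer gridlines: it crosses the x-axis at the gridline x = 0; among the integer gridlines, it crosses the y-axis at y ∈ {-1, 0, 1}.
Assembling these constraints gives the stated polynomial.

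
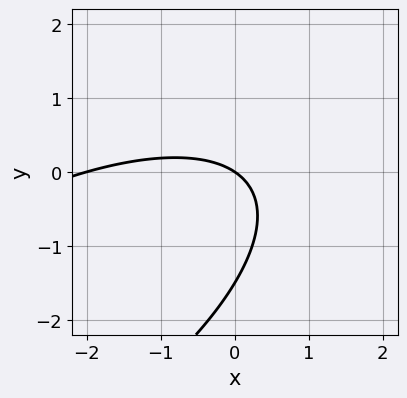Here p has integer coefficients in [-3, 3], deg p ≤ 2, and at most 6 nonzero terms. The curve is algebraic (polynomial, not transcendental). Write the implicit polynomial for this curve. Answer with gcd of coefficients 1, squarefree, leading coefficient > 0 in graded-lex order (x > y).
First, degree: no degree-1 curve has this shape, so deg p = 2.
Then, observable constraints: it meets the y-axis at y = 0 (among the integer gridlines); among the integer gridlines, it crosses the x-axis at x ∈ {-2, 0}.
Finally, these observations pin down the coefficients.

x^2 - 2*x*y + 2*y^2 + 2*x + 3*y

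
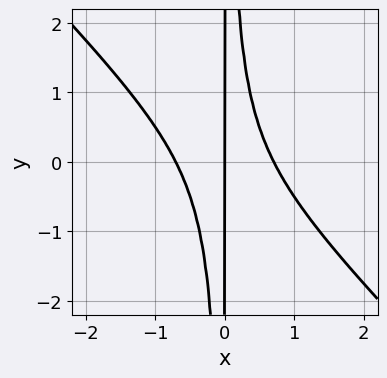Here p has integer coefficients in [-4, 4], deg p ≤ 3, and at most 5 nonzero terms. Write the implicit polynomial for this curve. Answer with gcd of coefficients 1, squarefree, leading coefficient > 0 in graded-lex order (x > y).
1. The degree is 3 — a generic line meets the curve in up to 3 points.
2. Observable constraints: one x-axis crossing is at x = 0; every point of the y-axis in the box is on the curve.
3. Assembling these constraints gives the stated polynomial.

2*x^3 + 2*x^2*y - x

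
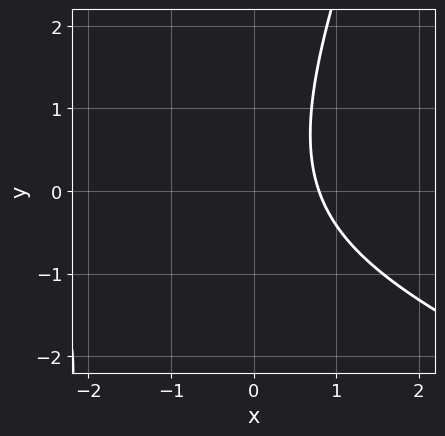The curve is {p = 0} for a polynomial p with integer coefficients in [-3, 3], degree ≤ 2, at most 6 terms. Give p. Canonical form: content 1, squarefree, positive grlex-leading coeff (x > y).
x^2 + 2*x*y - y^2 + 3*x - 3

1. The degree is 2 — the shape is more complex than any degree-1 curve.
2. Observable constraints: no y-intercept at any integer in the box.
3. Assembling these constraints gives the stated polynomial.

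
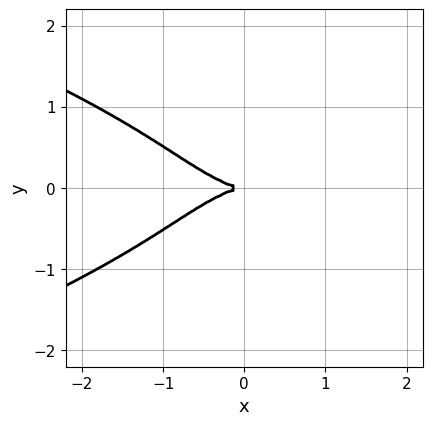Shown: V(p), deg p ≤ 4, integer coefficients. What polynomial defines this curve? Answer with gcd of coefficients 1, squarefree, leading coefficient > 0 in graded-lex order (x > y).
Degree: a generic line meets the curve in up to 4 points, so deg p = 4.
Symmetries: it's symmetric under y → −y, forcing even powers of y.
Against the integer gridlines: it meets the x-axis at x = 0 (among the integer gridlines); it meets the y-axis at y = 0 (among the integer gridlines).
Matching integer coefficients to the picture gives p.

3*y^4 + x^3 + 3*y^2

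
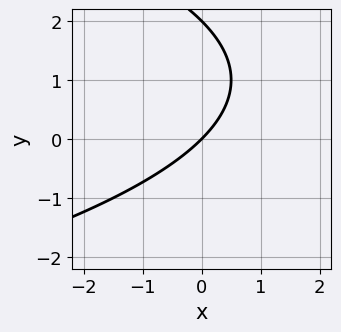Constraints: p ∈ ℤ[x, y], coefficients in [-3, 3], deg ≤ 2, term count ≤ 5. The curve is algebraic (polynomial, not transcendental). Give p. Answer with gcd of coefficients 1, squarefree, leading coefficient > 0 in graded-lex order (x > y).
y^2 + 2*x - 2*y

(a) deg p = 2. No degree-1 curve has this shape.
(b) Against the integer gridlines: one x-axis crossing is at x = 0; the y-axis gridline crossings are at y ∈ {0, 2}.
(c) The integer polynomial consistent with all of this is the stated p.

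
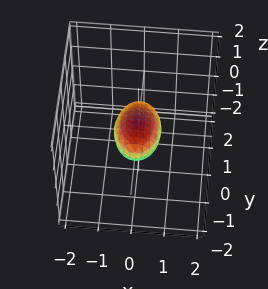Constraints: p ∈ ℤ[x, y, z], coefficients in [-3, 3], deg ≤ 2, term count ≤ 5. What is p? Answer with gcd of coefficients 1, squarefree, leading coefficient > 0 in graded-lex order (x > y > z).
1. Degree: bounded and convex; a quadric, so deg p = 2.
2. Symmetries: mirror symmetry z ↦ −z ⇒ only even powers of z; mirror symmetry y ↦ −y ⇒ only even powers of y; mirror symmetry x ↦ −x ⇒ only even powers of x.
3. From the visible intercepts: the y-axis gridline crossings are at y ∈ {-1, 1}.
4. Fitting integer coefficients to these (and the overall shape) gives p.

2*x^2 + y^2 + 3*z^2 - 1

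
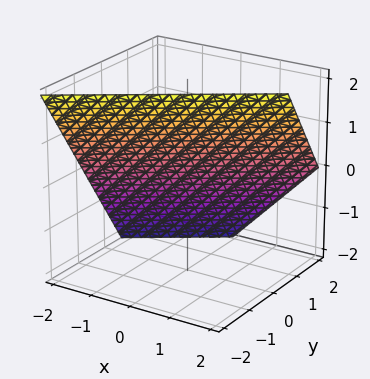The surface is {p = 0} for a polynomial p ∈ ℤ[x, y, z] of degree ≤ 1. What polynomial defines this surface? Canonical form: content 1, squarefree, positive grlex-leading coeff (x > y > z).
2*x - 3*y - 2*z + 2

deg p = 1. Every cross-section is a straight line — this is a plane.
Against the integer gridlines: one x-axis crossing is at x = -1; it meets the z-axis at z = 1 (among the integer gridlines).
Matching integer coefficients to the picture gives p.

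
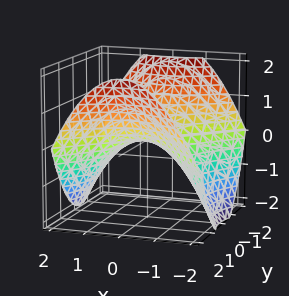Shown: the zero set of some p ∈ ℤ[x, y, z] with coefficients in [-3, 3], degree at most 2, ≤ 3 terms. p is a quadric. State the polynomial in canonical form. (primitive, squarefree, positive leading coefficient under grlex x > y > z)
x^2 - y^2 + 2*z

The degree is 2 — a hyperbolic paraboloid; a quadric.
Symmetries: it's symmetric under y → −y, forcing even powers of y; the x ↦ −x reflection is a symmetry, so x appears only in even powers.
Observable constraints: it meets the z-axis at z = 0 (among the integer gridlines); one y-axis crossing is at y = 0; it crosses the x-axis at the gridline x = 0.
These observations pin down the coefficients.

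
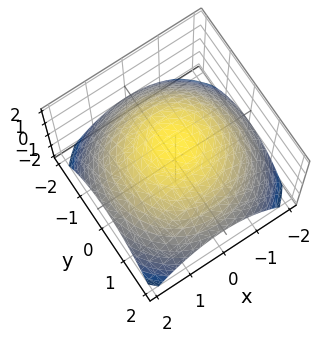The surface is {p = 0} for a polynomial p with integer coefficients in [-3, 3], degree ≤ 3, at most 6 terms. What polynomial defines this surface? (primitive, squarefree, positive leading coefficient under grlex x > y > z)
(a) deg p = 2. No degree-1 surface has this shape.
(b) Symmetry: every cross-section ⟂ z is a circle, so x, y appear only via x² + y².
(c) From the axis intercepts and sections: a circular section at z = 0 has radius between 1 and 2.
(d) Solving for integer coefficients yields p as stated.

x^2 + y^2 + 2*z - 3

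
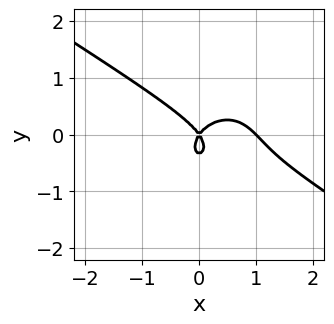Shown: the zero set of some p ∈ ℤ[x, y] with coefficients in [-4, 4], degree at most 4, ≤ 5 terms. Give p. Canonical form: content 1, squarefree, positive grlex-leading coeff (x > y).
2*x^3 + 2*x^2*y + 3*y^3 - 2*x^2 + y^2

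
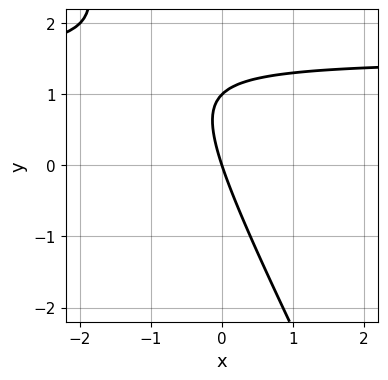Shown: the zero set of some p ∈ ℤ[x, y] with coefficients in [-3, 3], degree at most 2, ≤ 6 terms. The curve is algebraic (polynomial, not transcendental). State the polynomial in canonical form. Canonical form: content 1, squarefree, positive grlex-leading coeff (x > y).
2*x*y + y^2 - 3*x - y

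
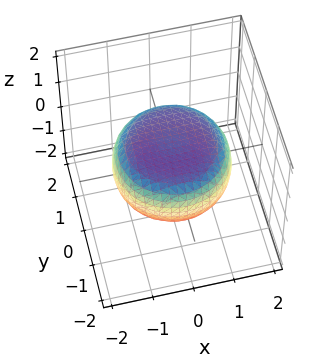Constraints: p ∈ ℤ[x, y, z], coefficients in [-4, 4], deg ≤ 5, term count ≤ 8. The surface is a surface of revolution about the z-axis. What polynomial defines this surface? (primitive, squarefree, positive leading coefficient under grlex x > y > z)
x^4 + 2*x^2*y^2 + y^4 - x^2 - y^2 + 3*z^2 - 2

1. The degree is 4 — no degree-3 surface has this shape.
2. Symmetries: the z-axis is an axis of rotation, so x and y enter only as x² + y².
3. Checking where it meets the axes: a circular section at z = 0 has radius between 1 and 2.
4. Solving for integer coefficients yields p as stated.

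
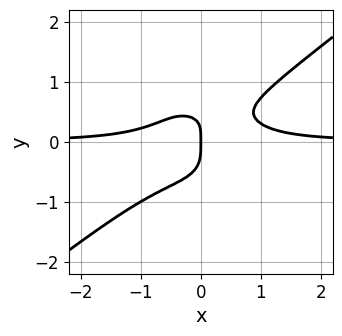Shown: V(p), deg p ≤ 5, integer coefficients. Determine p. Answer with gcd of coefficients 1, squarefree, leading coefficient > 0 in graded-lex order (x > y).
3*x^3*y - 2*x^2*y^2 - 3*y^4 + x*y - x

Degree: the shape is more complex than any degree-3 curve, so deg p = 4.
From the visible intercepts: it meets the y-axis at y = 0 (among the integer gridlines); one x-axis crossing is at x = 0.
Matching integer coefficients to the picture gives p.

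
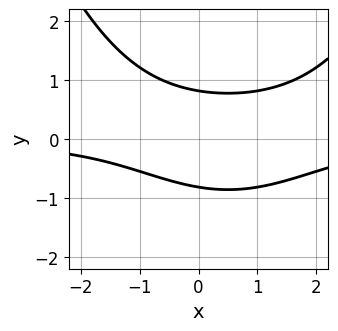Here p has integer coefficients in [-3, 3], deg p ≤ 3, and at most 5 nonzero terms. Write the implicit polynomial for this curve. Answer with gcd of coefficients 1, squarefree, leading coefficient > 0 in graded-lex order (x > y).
x^2*y - x*y - 3*y^2 + 2

deg p = 3. The shape is more complex than any degree-2 curve.
From the axis intercepts and sections: it misses every integer gridline on the x-axis.
Matching integer coefficients to the picture gives p.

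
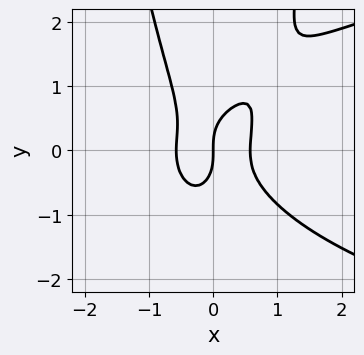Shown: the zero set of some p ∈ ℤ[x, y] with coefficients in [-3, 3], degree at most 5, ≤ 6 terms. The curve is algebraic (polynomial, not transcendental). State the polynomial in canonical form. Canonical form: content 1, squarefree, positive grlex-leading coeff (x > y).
Degree: no degree-3 curve has this shape, so deg p = 4.
Reading off the gridlines: one y-axis crossing is at y = 0; it meets the x-axis at x = 0 (among the integer gridlines).
Putting this together gives p.

2*x^2*y^2 - 3*x^3 - y^3 + x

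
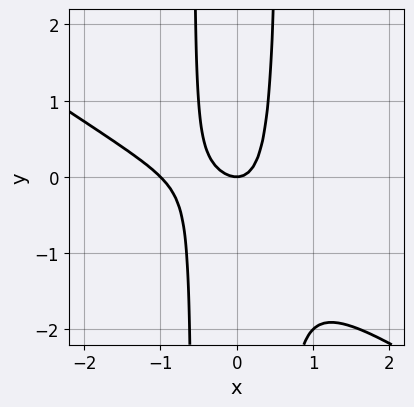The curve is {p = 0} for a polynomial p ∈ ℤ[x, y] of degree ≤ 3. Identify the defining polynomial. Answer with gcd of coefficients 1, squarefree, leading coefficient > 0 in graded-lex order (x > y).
1. Degree: no degree-2 curve has this shape, so deg p = 3.
2. Observable constraints: the x-axis gridline crossings are at x ∈ {-1, 0}; one y-axis crossing is at y = 0.
3. Putting this together gives p.

2*x^3 + 3*x^2*y + 2*x^2 - y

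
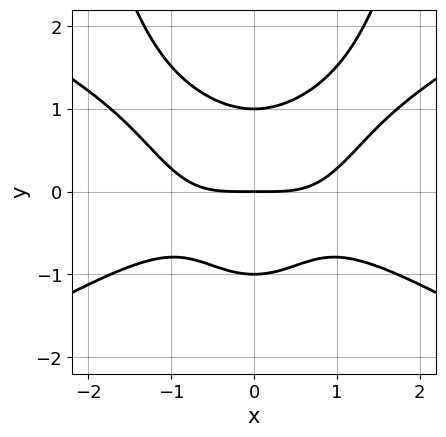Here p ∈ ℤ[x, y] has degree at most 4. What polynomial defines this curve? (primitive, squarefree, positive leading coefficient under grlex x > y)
First, degree: the shape is more complex than any degree-3 curve, so deg p = 4.
Then, symmetries: mirror symmetry x ↦ −x ⇒ only even powers of x.
Then, from the axis intercepts and sections: one x-axis crossing is at x = 0; among the integer gridlines, it crosses the y-axis at y ∈ {-1, 0, 1}.
Finally, these observations pin down the coefficients.

x^4 - 3*x^2*y^2 + 3*y^3 - 3*y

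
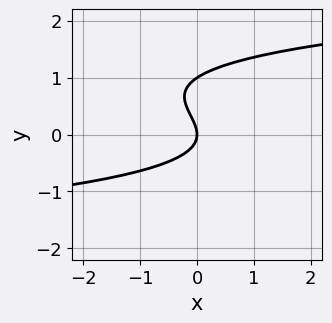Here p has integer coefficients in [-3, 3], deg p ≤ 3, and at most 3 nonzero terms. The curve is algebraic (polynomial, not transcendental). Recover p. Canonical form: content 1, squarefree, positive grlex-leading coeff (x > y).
First, deg p = 3.
Then, against the integer gridlines: it meets the x-axis at x = 0 (among the integer gridlines); the y-axis gridline crossings are at y ∈ {0, 1}.
Finally, matching integer coefficients to the picture gives p.

3*y^3 - 3*y^2 - 2*x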